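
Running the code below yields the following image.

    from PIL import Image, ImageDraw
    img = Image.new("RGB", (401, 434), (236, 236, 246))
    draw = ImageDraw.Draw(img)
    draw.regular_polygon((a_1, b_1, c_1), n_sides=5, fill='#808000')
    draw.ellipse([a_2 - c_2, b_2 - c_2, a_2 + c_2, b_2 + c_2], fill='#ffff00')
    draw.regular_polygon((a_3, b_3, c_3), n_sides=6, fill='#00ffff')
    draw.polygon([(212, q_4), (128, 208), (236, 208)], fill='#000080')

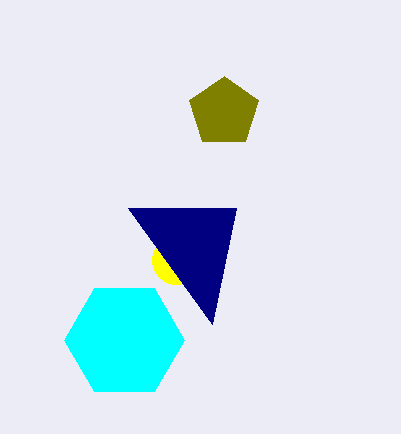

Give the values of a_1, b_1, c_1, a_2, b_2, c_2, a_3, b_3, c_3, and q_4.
a_1 = 224; b_1 = 112; c_1 = 36; a_2 = 176; b_2 = 260; c_2 = 24; a_3 = 124; b_3 = 340; c_3 = 60; q_4 = 324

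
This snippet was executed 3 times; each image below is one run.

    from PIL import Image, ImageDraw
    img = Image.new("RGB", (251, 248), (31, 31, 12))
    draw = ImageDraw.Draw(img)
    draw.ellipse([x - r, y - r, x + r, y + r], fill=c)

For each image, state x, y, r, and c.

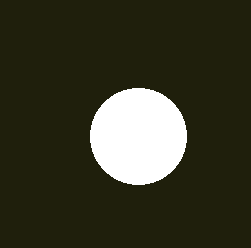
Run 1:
x = 138; y = 136; r = 48; c = 'white'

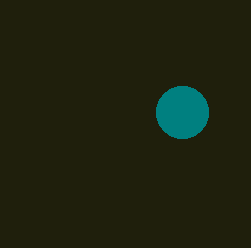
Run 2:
x = 182; y = 112; r = 26; c = 'teal'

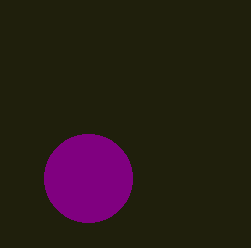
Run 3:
x = 88
y = 178
r = 44
c = 'purple'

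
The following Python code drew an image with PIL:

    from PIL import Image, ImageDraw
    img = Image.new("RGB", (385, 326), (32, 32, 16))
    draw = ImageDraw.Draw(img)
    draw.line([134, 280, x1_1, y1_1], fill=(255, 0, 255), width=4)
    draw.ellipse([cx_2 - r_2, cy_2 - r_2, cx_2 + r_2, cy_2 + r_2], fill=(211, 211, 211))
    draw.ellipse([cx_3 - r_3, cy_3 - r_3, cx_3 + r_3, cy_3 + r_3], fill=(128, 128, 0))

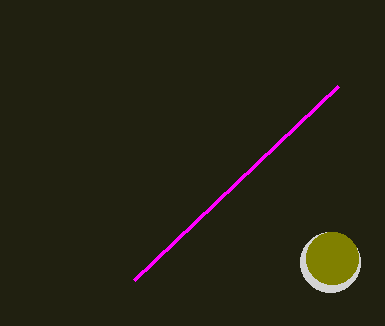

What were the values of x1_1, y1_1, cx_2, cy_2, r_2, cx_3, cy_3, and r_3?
x1_1 = 338
y1_1 = 86
cx_2 = 330
cy_2 = 262
r_2 = 30
cx_3 = 332
cy_3 = 258
r_3 = 26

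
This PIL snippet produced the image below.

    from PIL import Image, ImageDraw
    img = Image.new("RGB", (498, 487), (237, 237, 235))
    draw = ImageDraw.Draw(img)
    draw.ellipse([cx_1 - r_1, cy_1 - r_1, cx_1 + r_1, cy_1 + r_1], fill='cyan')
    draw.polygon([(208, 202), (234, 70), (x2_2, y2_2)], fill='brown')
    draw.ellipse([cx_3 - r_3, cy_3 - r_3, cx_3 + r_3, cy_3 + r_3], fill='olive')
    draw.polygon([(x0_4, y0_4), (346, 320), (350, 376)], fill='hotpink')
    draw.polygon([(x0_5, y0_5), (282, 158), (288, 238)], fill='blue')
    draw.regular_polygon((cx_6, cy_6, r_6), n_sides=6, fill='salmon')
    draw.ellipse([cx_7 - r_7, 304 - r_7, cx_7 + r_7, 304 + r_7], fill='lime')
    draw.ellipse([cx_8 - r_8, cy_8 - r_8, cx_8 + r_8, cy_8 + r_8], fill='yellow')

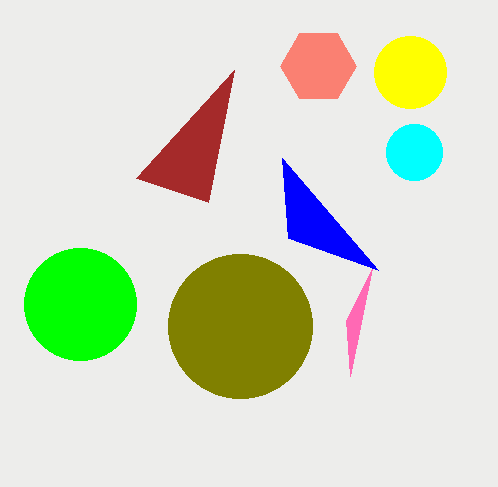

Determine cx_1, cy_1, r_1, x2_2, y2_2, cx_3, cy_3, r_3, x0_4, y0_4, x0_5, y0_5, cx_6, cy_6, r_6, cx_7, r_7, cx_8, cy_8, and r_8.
cx_1 = 414, cy_1 = 152, r_1 = 28, x2_2 = 136, y2_2 = 178, cx_3 = 240, cy_3 = 326, r_3 = 72, x0_4 = 372, y0_4 = 268, x0_5 = 378, y0_5 = 270, cx_6 = 318, cy_6 = 66, r_6 = 38, cx_7 = 80, r_7 = 56, cx_8 = 410, cy_8 = 72, r_8 = 36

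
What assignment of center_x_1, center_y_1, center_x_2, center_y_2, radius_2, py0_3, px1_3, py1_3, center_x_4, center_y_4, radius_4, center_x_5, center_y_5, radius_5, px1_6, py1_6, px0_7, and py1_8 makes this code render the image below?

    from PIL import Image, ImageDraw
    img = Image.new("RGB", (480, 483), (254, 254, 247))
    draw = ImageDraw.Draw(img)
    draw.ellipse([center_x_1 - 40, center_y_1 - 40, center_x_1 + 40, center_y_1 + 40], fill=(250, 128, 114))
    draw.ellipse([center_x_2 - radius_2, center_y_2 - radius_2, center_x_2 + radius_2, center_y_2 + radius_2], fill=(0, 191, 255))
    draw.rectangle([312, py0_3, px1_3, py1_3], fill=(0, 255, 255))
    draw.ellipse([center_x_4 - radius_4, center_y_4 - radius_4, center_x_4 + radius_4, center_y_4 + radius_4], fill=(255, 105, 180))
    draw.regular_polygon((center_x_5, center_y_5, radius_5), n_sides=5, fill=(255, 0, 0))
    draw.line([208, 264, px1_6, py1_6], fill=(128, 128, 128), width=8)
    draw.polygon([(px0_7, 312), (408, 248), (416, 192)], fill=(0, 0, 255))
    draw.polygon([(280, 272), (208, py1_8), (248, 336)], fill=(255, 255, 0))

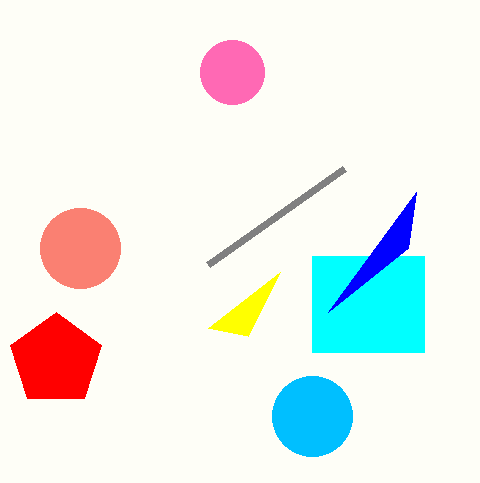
center_x_1 = 80
center_y_1 = 248
center_x_2 = 312
center_y_2 = 416
radius_2 = 40
py0_3 = 256
px1_3 = 424
py1_3 = 352
center_x_4 = 232
center_y_4 = 72
radius_4 = 32
center_x_5 = 56
center_y_5 = 360
radius_5 = 48
px1_6 = 344
py1_6 = 168
px0_7 = 328
py1_8 = 328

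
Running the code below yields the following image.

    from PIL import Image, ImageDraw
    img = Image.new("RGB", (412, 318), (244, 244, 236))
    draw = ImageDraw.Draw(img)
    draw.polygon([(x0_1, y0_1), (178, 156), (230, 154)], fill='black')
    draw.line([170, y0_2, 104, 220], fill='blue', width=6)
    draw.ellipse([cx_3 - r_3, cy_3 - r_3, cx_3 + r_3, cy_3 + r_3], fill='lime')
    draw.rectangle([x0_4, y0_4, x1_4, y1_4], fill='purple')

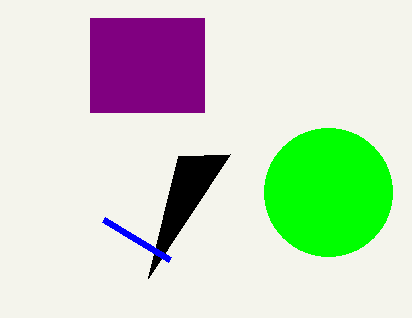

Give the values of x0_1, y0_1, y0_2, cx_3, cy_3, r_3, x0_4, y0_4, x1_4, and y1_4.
x0_1 = 148; y0_1 = 278; y0_2 = 260; cx_3 = 328; cy_3 = 192; r_3 = 64; x0_4 = 90; y0_4 = 18; x1_4 = 204; y1_4 = 112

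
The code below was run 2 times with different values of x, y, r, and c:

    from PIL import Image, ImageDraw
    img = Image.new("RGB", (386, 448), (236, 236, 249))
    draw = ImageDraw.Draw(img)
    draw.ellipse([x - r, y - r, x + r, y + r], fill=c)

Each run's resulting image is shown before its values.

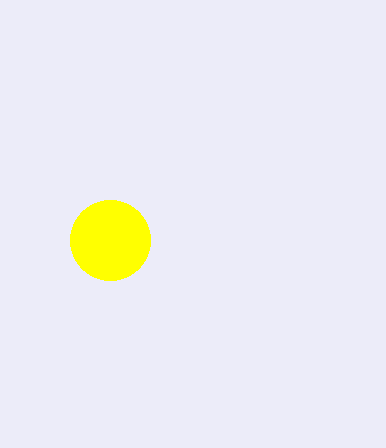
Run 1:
x = 110
y = 240
r = 40
c = 'yellow'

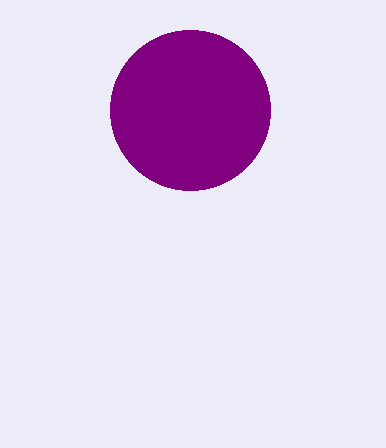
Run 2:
x = 190; y = 110; r = 80; c = 'purple'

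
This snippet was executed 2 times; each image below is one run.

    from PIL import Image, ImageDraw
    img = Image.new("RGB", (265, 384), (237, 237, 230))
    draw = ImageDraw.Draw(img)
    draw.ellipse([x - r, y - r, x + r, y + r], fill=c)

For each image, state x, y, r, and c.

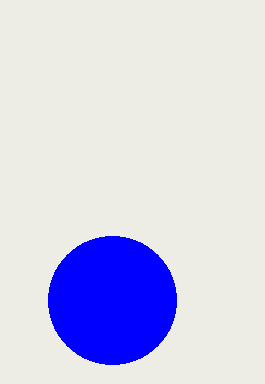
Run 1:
x = 112
y = 300
r = 64
c = 'blue'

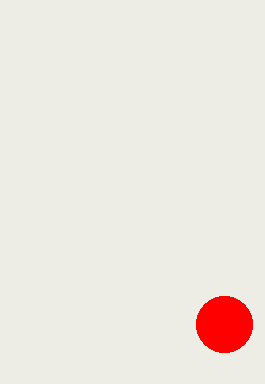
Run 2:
x = 224
y = 324
r = 28
c = 'red'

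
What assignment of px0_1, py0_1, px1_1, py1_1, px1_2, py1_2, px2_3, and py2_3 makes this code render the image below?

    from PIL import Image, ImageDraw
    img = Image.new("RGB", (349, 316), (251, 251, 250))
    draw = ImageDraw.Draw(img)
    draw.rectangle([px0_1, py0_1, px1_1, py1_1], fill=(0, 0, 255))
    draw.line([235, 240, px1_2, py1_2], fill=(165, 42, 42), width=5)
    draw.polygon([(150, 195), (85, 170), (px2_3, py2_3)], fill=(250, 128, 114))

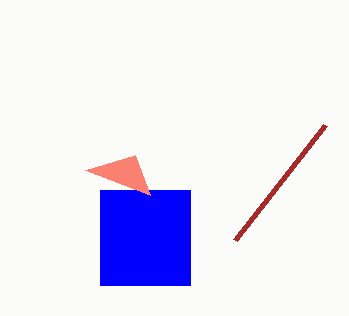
px0_1 = 100, py0_1 = 190, px1_1 = 190, py1_1 = 285, px1_2 = 325, py1_2 = 125, px2_3 = 135, py2_3 = 155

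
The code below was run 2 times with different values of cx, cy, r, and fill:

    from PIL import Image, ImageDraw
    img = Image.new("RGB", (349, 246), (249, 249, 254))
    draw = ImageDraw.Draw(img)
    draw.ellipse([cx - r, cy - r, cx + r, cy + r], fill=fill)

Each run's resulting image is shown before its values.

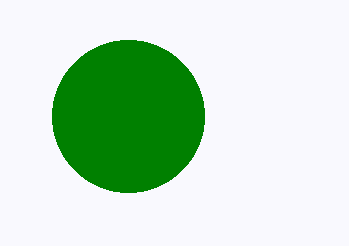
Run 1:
cx = 128, cy = 116, r = 76, fill = 'green'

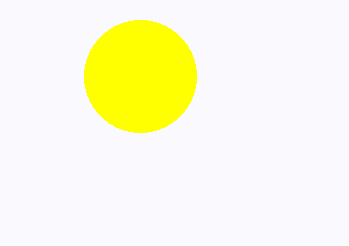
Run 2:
cx = 140, cy = 76, r = 56, fill = 'yellow'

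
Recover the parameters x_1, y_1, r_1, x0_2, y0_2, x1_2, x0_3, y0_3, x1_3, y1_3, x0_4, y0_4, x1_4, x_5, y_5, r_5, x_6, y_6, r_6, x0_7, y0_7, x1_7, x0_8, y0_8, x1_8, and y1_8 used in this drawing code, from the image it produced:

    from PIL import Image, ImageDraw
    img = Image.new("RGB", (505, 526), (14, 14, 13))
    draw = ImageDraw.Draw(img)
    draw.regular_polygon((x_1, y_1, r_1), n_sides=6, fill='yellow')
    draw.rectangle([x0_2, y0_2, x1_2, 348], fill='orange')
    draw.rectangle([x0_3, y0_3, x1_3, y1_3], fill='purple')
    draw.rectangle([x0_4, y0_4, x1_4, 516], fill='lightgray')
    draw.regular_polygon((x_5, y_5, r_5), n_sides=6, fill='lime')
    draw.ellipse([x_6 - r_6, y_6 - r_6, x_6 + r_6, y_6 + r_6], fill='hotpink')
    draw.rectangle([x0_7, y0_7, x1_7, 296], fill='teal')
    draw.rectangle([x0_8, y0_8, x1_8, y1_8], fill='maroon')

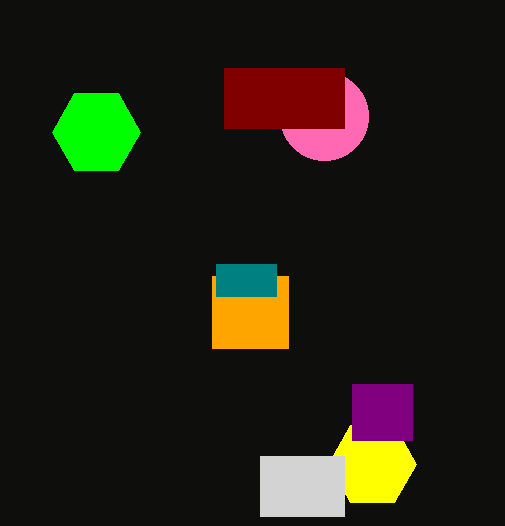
x_1 = 372
y_1 = 464
r_1 = 44
x0_2 = 212
y0_2 = 276
x1_2 = 288
x0_3 = 352
y0_3 = 384
x1_3 = 412
y1_3 = 440
x0_4 = 260
y0_4 = 456
x1_4 = 344
x_5 = 96
y_5 = 132
r_5 = 44
x_6 = 324
y_6 = 116
r_6 = 44
x0_7 = 216
y0_7 = 264
x1_7 = 276
x0_8 = 224
y0_8 = 68
x1_8 = 344
y1_8 = 128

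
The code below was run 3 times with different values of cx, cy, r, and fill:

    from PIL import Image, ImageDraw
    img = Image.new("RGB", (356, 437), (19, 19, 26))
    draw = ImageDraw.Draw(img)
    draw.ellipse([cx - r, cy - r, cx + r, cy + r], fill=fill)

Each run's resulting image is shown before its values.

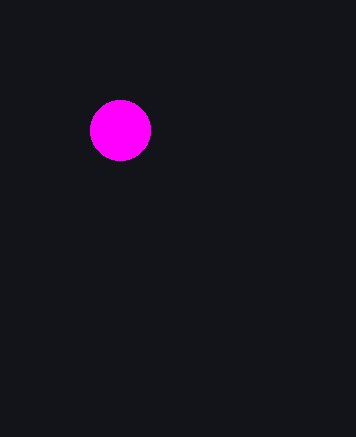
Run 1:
cx = 120; cy = 130; r = 30; fill = 'magenta'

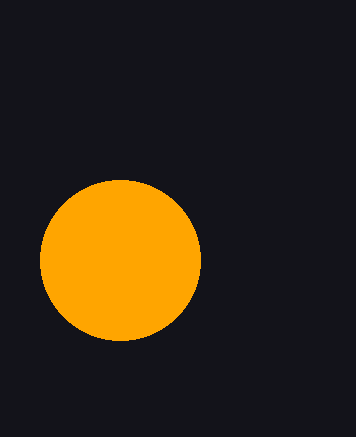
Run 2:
cx = 120; cy = 260; r = 80; fill = 'orange'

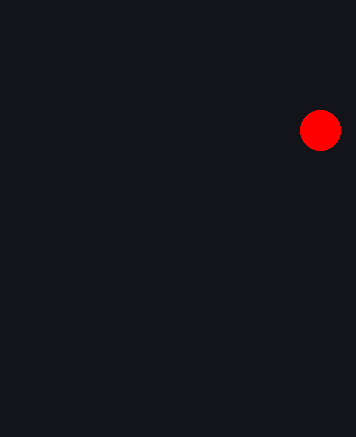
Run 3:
cx = 320, cy = 130, r = 20, fill = 'red'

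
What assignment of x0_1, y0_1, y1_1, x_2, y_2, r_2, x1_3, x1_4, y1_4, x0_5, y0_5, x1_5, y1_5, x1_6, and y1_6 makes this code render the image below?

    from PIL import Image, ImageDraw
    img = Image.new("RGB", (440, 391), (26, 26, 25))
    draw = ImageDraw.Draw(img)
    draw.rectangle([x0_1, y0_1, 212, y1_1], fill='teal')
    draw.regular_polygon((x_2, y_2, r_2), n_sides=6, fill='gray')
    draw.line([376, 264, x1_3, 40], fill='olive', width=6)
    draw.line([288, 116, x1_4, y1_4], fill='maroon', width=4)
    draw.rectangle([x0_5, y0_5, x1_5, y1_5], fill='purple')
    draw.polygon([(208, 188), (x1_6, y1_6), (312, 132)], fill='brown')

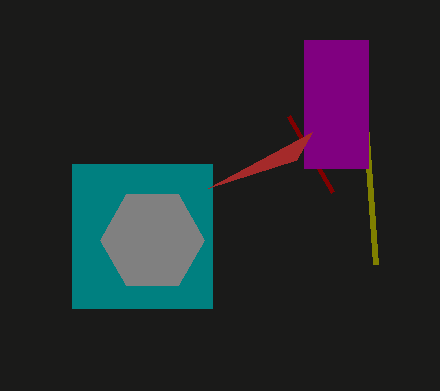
x0_1 = 72; y0_1 = 164; y1_1 = 308; x_2 = 152; y_2 = 240; r_2 = 52; x1_3 = 360; x1_4 = 332; y1_4 = 192; x0_5 = 304; y0_5 = 40; x1_5 = 368; y1_5 = 168; x1_6 = 296; y1_6 = 160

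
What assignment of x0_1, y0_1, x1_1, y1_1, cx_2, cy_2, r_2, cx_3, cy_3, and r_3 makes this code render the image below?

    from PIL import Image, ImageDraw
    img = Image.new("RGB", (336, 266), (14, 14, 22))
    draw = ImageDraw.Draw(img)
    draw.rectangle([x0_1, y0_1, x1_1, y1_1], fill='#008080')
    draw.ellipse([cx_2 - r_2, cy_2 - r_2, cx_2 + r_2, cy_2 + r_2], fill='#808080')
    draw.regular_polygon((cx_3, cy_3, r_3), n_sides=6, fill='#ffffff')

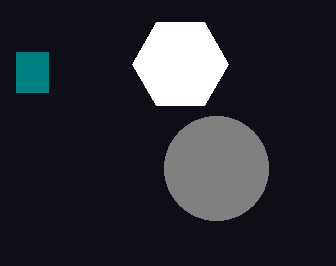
x0_1 = 16, y0_1 = 52, x1_1 = 48, y1_1 = 92, cx_2 = 216, cy_2 = 168, r_2 = 52, cx_3 = 180, cy_3 = 64, r_3 = 48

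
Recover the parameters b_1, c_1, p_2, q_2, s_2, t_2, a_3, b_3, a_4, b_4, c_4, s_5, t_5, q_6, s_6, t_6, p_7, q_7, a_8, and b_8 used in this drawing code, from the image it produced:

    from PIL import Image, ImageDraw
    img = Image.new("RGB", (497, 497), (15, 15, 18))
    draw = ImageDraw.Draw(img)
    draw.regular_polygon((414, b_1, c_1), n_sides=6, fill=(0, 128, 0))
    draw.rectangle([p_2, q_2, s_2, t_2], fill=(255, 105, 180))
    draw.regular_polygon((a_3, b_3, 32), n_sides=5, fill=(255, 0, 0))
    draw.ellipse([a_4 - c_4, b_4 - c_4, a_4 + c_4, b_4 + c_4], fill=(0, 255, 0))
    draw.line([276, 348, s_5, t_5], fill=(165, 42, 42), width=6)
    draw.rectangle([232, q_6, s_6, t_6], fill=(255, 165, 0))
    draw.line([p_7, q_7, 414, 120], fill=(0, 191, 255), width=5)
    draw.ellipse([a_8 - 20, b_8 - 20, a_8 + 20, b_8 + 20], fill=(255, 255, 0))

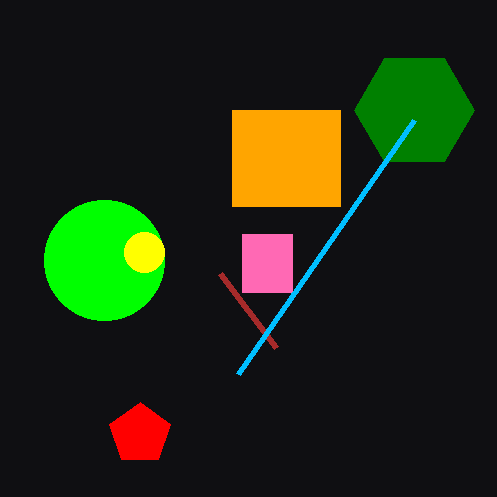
b_1 = 110, c_1 = 60, p_2 = 242, q_2 = 234, s_2 = 292, t_2 = 292, a_3 = 140, b_3 = 434, a_4 = 104, b_4 = 260, c_4 = 60, s_5 = 220, t_5 = 274, q_6 = 110, s_6 = 340, t_6 = 206, p_7 = 238, q_7 = 374, a_8 = 144, b_8 = 252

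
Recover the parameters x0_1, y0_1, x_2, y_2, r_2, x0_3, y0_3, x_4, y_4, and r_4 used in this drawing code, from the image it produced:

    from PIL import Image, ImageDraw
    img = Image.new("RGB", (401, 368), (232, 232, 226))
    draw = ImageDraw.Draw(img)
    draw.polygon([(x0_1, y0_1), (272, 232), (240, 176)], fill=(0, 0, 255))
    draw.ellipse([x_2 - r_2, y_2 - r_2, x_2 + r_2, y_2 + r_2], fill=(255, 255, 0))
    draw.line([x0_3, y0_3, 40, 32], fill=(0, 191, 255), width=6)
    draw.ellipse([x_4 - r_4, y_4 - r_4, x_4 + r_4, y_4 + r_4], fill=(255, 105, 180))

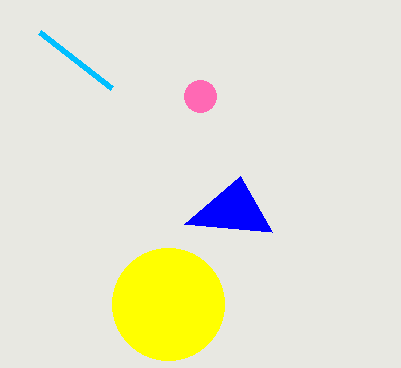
x0_1 = 184
y0_1 = 224
x_2 = 168
y_2 = 304
r_2 = 56
x0_3 = 112
y0_3 = 88
x_4 = 200
y_4 = 96
r_4 = 16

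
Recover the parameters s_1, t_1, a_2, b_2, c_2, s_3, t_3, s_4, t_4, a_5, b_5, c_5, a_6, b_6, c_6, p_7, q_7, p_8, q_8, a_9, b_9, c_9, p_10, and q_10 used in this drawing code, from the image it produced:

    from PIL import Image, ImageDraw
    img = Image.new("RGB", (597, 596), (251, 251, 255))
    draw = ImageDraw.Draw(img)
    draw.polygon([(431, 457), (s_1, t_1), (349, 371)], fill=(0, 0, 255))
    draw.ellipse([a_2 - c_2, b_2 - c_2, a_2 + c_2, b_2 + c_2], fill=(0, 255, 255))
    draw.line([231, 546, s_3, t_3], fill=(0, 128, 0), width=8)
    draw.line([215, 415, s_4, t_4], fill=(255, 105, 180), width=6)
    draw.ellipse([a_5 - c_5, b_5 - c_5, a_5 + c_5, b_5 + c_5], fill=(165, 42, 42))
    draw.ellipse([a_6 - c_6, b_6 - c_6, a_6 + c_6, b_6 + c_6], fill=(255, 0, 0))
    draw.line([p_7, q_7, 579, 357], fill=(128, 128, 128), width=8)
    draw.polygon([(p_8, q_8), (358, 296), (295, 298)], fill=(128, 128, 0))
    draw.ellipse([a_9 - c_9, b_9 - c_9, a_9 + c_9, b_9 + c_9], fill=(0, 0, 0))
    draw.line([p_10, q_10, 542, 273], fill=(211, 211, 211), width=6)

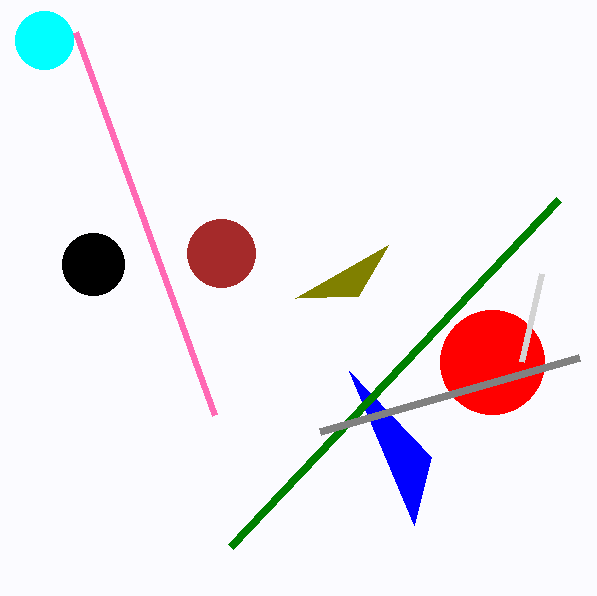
s_1 = 414, t_1 = 525, a_2 = 44, b_2 = 40, c_2 = 29, s_3 = 559, t_3 = 199, s_4 = 76, t_4 = 32, a_5 = 221, b_5 = 253, c_5 = 34, a_6 = 492, b_6 = 362, c_6 = 52, p_7 = 320, q_7 = 431, p_8 = 388, q_8 = 245, a_9 = 93, b_9 = 264, c_9 = 31, p_10 = 522, q_10 = 361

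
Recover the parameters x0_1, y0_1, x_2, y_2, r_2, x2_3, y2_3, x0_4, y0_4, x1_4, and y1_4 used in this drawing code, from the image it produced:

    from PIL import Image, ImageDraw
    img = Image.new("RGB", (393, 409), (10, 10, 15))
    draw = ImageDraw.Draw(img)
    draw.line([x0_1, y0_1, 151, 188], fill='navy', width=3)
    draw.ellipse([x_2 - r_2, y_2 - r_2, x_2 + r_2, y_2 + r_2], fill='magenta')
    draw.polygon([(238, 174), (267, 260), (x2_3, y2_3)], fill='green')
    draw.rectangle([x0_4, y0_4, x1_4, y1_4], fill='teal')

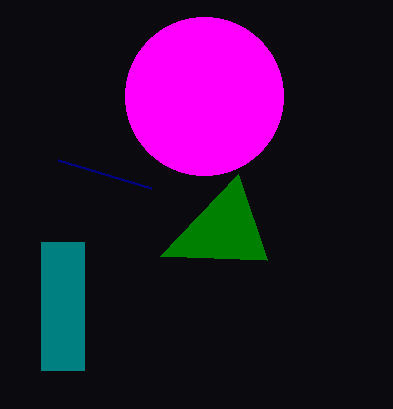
x0_1 = 58; y0_1 = 160; x_2 = 204; y_2 = 96; r_2 = 79; x2_3 = 160; y2_3 = 256; x0_4 = 41; y0_4 = 242; x1_4 = 84; y1_4 = 370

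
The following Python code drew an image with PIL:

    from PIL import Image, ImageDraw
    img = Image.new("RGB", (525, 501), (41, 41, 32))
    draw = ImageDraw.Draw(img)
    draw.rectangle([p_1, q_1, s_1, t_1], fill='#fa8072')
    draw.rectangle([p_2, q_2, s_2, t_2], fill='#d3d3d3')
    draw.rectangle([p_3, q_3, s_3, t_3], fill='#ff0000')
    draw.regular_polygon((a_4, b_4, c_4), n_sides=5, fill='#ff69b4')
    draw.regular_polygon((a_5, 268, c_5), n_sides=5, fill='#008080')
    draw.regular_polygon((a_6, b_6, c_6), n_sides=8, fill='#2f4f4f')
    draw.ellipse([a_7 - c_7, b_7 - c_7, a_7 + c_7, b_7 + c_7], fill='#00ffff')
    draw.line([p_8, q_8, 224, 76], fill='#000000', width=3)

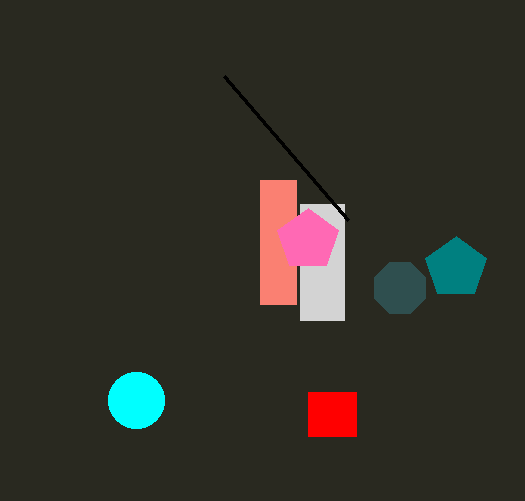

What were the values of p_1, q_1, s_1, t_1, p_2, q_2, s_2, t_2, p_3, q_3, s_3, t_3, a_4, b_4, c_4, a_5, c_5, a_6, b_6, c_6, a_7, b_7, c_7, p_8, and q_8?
p_1 = 260, q_1 = 180, s_1 = 296, t_1 = 304, p_2 = 300, q_2 = 204, s_2 = 344, t_2 = 320, p_3 = 308, q_3 = 392, s_3 = 356, t_3 = 436, a_4 = 308, b_4 = 240, c_4 = 32, a_5 = 456, c_5 = 32, a_6 = 400, b_6 = 288, c_6 = 28, a_7 = 136, b_7 = 400, c_7 = 28, p_8 = 348, q_8 = 220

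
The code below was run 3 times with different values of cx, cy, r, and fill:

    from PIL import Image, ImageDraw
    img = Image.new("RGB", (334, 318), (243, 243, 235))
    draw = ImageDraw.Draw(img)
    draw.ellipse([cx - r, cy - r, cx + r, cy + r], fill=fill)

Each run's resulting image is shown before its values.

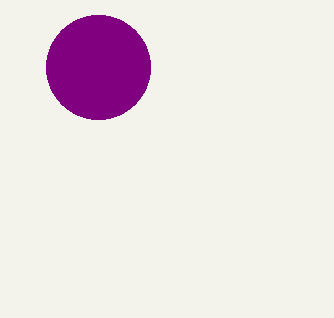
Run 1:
cx = 98; cy = 67; r = 52; fill = 'purple'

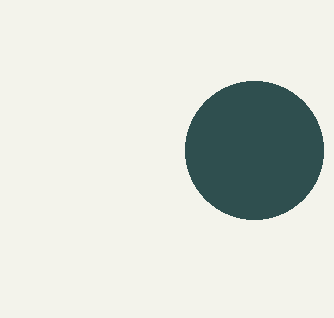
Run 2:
cx = 254; cy = 150; r = 69; fill = 'darkslategray'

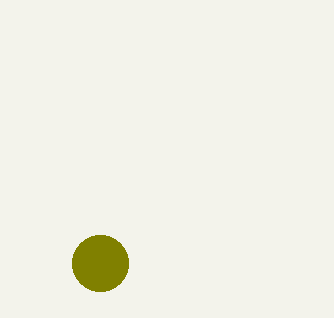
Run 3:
cx = 100
cy = 263
r = 28
fill = 'olive'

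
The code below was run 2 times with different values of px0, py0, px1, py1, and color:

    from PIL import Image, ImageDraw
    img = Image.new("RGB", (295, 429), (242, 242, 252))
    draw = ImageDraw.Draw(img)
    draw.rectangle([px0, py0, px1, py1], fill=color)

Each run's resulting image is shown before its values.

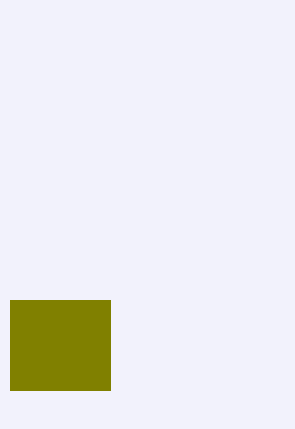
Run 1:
px0 = 10; py0 = 300; px1 = 110; py1 = 390; color = 'olive'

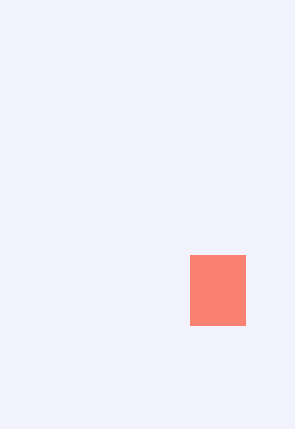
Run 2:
px0 = 190; py0 = 255; px1 = 245; py1 = 325; color = 'salmon'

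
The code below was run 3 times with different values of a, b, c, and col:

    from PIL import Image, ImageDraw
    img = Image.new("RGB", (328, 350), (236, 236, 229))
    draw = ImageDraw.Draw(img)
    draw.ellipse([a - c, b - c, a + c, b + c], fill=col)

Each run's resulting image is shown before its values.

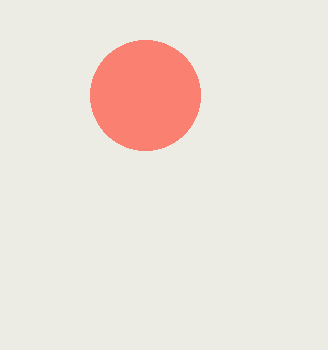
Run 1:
a = 145
b = 95
c = 55
col = 'salmon'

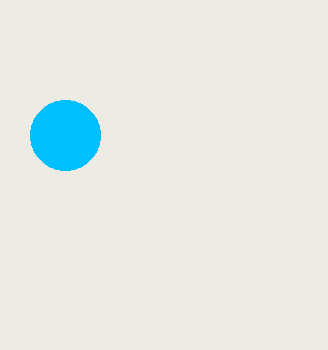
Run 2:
a = 65, b = 135, c = 35, col = 'deepskyblue'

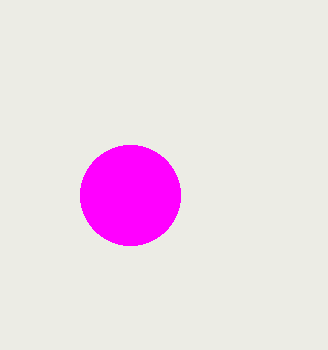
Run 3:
a = 130
b = 195
c = 50
col = 'magenta'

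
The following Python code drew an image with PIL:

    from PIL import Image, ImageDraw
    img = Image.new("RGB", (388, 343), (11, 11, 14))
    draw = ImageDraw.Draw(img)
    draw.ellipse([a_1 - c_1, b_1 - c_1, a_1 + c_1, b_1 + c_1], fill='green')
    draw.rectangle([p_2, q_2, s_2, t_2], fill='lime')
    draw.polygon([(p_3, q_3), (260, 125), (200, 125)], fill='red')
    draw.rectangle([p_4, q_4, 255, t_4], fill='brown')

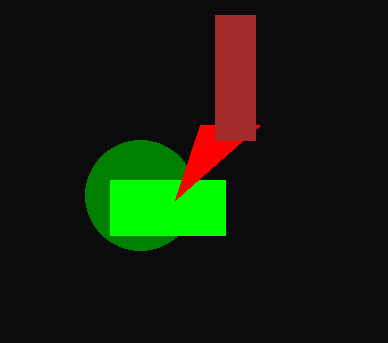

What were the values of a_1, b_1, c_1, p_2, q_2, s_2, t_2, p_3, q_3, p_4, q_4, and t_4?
a_1 = 140
b_1 = 195
c_1 = 55
p_2 = 110
q_2 = 180
s_2 = 225
t_2 = 235
p_3 = 175
q_3 = 200
p_4 = 215
q_4 = 15
t_4 = 140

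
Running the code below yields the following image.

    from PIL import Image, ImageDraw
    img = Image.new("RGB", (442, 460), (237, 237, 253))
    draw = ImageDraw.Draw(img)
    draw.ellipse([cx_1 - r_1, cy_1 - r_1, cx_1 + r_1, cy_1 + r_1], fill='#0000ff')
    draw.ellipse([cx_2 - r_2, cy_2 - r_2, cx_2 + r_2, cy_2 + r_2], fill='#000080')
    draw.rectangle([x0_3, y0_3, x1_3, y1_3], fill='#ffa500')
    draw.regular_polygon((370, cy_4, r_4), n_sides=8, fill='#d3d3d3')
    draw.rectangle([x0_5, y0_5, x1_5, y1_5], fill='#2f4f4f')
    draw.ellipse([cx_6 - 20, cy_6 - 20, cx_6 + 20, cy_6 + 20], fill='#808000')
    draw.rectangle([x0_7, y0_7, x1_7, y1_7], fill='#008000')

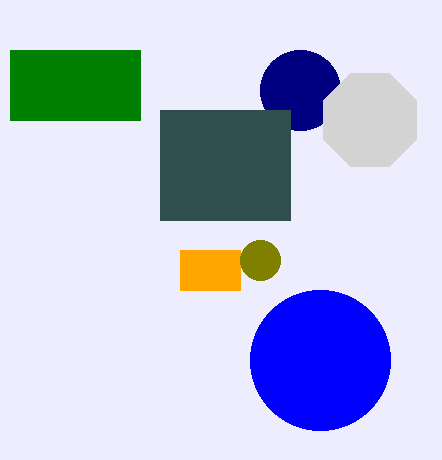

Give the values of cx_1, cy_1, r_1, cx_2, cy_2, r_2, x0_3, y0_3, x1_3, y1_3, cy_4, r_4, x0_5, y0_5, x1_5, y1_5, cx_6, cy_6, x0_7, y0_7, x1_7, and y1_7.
cx_1 = 320; cy_1 = 360; r_1 = 70; cx_2 = 300; cy_2 = 90; r_2 = 40; x0_3 = 180; y0_3 = 250; x1_3 = 240; y1_3 = 290; cy_4 = 120; r_4 = 50; x0_5 = 160; y0_5 = 110; x1_5 = 290; y1_5 = 220; cx_6 = 260; cy_6 = 260; x0_7 = 10; y0_7 = 50; x1_7 = 140; y1_7 = 120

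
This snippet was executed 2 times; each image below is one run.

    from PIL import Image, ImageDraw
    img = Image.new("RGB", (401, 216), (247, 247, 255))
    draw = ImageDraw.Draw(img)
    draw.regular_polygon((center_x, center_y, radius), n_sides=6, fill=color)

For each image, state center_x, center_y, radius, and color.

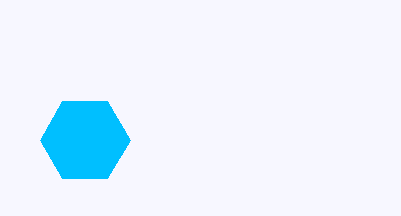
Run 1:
center_x = 85; center_y = 140; radius = 45; color = 'deepskyblue'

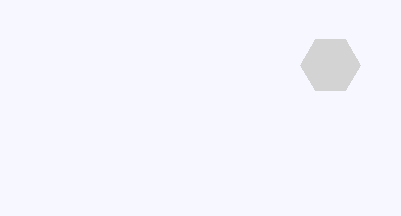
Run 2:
center_x = 330; center_y = 65; radius = 30; color = 'lightgray'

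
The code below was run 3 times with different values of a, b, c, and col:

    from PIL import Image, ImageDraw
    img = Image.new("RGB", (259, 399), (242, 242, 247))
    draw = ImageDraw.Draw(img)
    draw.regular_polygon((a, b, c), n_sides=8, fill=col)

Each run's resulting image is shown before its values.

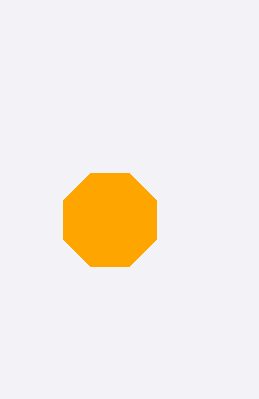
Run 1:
a = 110
b = 220
c = 50
col = 'orange'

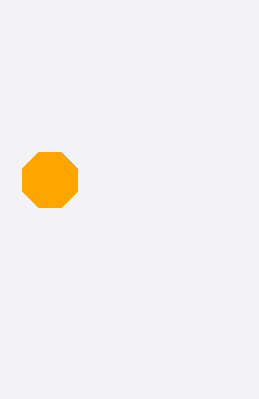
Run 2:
a = 50
b = 180
c = 30
col = 'orange'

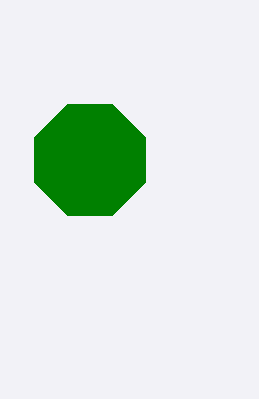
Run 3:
a = 90
b = 160
c = 60
col = 'green'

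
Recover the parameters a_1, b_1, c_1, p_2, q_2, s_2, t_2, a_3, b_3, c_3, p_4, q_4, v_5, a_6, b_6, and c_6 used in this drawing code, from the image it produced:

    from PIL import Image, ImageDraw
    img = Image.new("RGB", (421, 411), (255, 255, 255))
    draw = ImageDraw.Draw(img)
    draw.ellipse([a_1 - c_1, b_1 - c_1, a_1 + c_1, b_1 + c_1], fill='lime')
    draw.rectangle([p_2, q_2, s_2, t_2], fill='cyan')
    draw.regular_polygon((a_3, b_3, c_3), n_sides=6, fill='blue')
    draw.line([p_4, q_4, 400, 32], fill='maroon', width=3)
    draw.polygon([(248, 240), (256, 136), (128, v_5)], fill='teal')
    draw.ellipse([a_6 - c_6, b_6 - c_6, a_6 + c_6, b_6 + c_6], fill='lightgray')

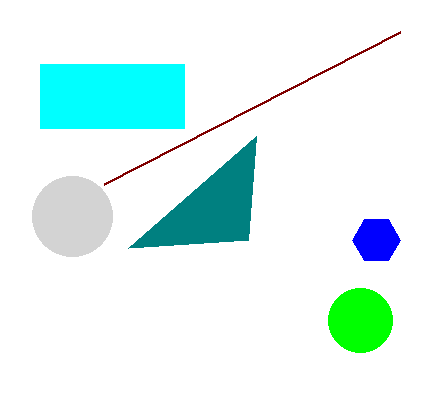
a_1 = 360, b_1 = 320, c_1 = 32, p_2 = 40, q_2 = 64, s_2 = 184, t_2 = 128, a_3 = 376, b_3 = 240, c_3 = 24, p_4 = 104, q_4 = 184, v_5 = 248, a_6 = 72, b_6 = 216, c_6 = 40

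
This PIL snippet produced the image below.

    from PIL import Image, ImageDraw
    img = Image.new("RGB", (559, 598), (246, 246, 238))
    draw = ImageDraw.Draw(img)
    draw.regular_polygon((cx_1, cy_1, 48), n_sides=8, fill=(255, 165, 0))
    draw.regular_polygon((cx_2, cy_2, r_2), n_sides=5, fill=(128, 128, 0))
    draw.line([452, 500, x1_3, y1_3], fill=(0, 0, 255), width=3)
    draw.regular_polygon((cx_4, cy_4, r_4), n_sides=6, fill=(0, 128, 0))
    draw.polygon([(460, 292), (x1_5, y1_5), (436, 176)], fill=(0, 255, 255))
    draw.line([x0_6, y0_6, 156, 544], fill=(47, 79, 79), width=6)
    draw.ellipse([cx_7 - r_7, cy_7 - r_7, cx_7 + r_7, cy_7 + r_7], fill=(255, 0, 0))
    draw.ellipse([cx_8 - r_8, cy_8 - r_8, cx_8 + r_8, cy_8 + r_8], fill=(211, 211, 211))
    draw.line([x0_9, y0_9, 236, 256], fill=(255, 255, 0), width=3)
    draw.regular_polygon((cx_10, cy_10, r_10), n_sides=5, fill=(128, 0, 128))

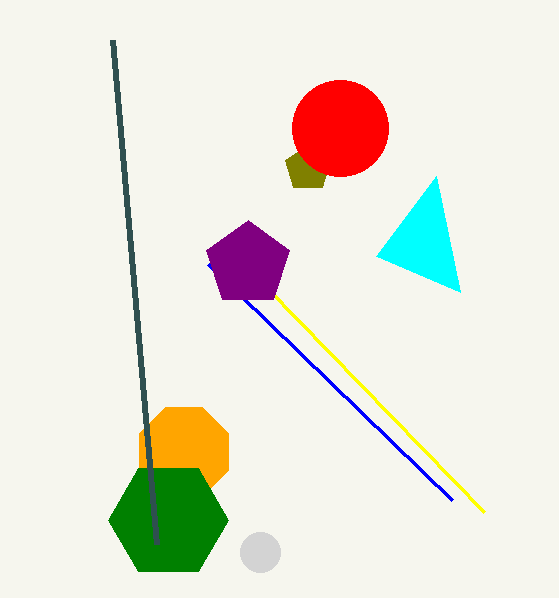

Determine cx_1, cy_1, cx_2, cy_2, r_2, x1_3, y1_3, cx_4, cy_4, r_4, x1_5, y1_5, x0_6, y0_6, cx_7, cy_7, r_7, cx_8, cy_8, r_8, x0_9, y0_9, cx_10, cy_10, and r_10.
cx_1 = 184; cy_1 = 452; cx_2 = 308; cy_2 = 168; r_2 = 24; x1_3 = 208; y1_3 = 264; cx_4 = 168; cy_4 = 520; r_4 = 60; x1_5 = 376; y1_5 = 256; x0_6 = 112; y0_6 = 40; cx_7 = 340; cy_7 = 128; r_7 = 48; cx_8 = 260; cy_8 = 552; r_8 = 20; x0_9 = 484; y0_9 = 512; cx_10 = 248; cy_10 = 264; r_10 = 44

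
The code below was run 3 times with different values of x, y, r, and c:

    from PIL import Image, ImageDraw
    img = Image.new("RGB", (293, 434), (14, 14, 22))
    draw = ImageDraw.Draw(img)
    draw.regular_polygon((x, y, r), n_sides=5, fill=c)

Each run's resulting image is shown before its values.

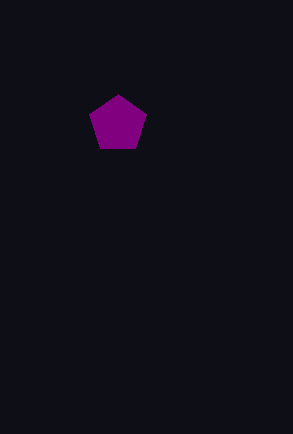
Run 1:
x = 118; y = 124; r = 30; c = 'purple'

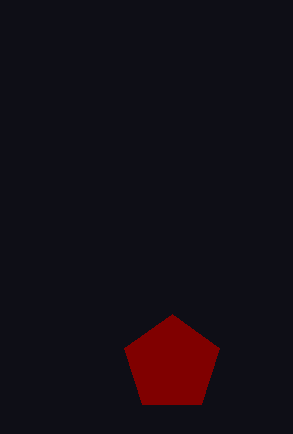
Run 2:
x = 172; y = 364; r = 50; c = 'maroon'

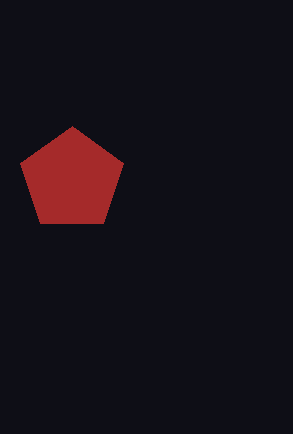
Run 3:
x = 72; y = 180; r = 54; c = 'brown'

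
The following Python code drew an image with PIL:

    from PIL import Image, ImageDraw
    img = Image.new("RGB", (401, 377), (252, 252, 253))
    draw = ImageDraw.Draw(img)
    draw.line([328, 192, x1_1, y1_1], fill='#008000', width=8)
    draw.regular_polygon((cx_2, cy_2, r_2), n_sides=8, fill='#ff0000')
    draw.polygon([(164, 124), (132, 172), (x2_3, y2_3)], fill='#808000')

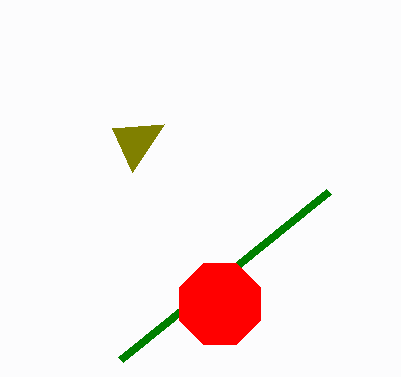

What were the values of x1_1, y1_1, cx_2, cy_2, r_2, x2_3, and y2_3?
x1_1 = 120; y1_1 = 360; cx_2 = 220; cy_2 = 304; r_2 = 44; x2_3 = 112; y2_3 = 128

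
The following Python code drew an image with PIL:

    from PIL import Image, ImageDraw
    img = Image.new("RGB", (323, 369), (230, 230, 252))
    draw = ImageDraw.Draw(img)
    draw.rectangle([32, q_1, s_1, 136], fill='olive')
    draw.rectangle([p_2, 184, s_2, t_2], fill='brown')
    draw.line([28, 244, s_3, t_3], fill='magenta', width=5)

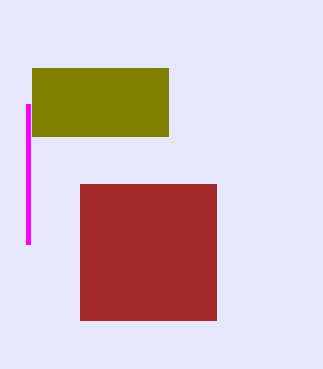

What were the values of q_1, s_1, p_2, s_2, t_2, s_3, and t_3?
q_1 = 68, s_1 = 168, p_2 = 80, s_2 = 216, t_2 = 320, s_3 = 28, t_3 = 104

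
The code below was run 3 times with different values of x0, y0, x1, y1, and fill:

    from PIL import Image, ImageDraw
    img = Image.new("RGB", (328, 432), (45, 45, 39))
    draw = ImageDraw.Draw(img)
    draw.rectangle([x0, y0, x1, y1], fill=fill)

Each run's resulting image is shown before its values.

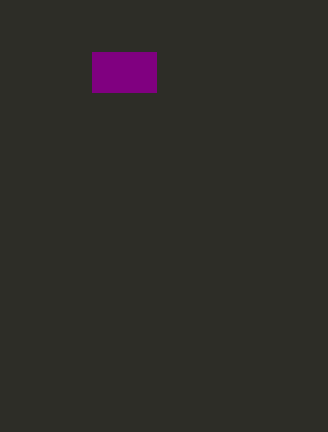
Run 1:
x0 = 92, y0 = 52, x1 = 156, y1 = 92, fill = 'purple'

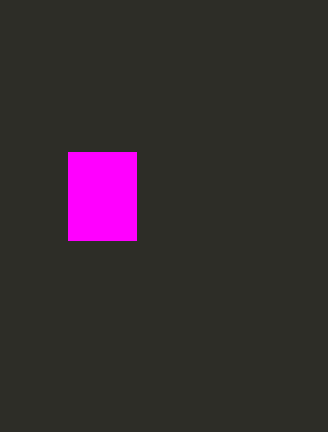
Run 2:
x0 = 68; y0 = 152; x1 = 136; y1 = 240; fill = 'magenta'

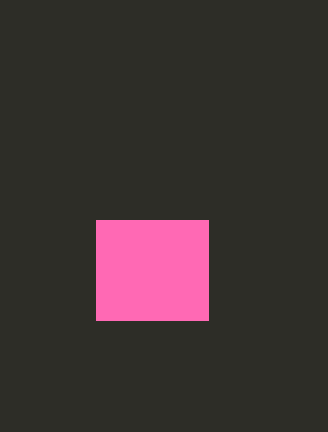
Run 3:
x0 = 96; y0 = 220; x1 = 208; y1 = 320; fill = 'hotpink'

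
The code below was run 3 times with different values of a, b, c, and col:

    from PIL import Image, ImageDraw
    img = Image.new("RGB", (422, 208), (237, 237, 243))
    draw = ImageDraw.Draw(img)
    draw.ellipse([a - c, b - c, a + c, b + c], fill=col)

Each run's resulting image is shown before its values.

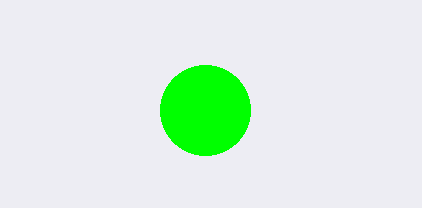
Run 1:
a = 205
b = 110
c = 45
col = 'lime'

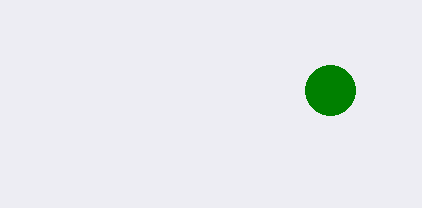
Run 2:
a = 330, b = 90, c = 25, col = 'green'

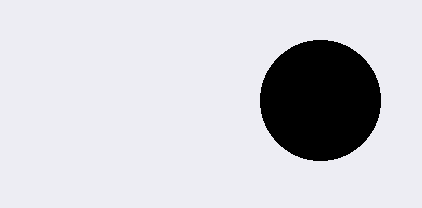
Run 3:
a = 320
b = 100
c = 60
col = 'black'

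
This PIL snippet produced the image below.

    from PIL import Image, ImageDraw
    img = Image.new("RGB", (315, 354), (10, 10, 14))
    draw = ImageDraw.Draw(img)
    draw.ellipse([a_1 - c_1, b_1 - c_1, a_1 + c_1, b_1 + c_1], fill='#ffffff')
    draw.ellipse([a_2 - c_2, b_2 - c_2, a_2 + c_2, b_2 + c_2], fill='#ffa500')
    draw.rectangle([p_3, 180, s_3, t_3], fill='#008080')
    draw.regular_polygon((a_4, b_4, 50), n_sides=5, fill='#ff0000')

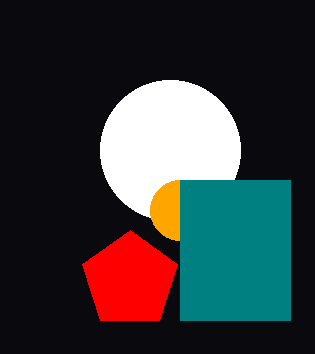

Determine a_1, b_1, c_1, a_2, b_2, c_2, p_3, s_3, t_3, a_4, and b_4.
a_1 = 170
b_1 = 150
c_1 = 70
a_2 = 180
b_2 = 210
c_2 = 30
p_3 = 180
s_3 = 290
t_3 = 320
a_4 = 130
b_4 = 280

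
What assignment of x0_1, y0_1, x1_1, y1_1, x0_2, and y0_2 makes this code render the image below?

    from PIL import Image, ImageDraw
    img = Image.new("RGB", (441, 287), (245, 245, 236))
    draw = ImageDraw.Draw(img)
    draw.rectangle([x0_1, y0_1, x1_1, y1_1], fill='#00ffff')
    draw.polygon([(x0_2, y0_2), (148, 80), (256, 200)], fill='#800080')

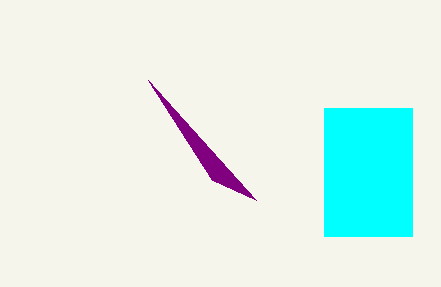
x0_1 = 324, y0_1 = 108, x1_1 = 412, y1_1 = 236, x0_2 = 212, y0_2 = 180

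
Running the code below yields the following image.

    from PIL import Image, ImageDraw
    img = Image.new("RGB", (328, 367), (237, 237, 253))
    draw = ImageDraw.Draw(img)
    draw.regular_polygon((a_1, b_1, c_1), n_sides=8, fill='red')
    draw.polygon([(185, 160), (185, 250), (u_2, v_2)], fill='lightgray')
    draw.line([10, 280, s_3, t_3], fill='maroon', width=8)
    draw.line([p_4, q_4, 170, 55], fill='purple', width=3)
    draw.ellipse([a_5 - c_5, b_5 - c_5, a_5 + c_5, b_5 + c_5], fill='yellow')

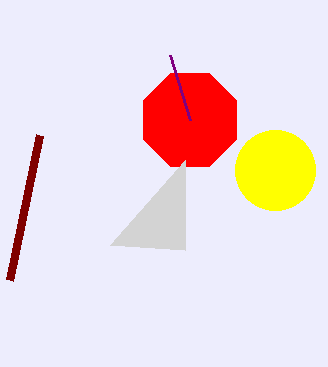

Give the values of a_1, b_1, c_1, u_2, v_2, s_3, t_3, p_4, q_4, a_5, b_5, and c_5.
a_1 = 190, b_1 = 120, c_1 = 50, u_2 = 110, v_2 = 245, s_3 = 40, t_3 = 135, p_4 = 190, q_4 = 120, a_5 = 275, b_5 = 170, c_5 = 40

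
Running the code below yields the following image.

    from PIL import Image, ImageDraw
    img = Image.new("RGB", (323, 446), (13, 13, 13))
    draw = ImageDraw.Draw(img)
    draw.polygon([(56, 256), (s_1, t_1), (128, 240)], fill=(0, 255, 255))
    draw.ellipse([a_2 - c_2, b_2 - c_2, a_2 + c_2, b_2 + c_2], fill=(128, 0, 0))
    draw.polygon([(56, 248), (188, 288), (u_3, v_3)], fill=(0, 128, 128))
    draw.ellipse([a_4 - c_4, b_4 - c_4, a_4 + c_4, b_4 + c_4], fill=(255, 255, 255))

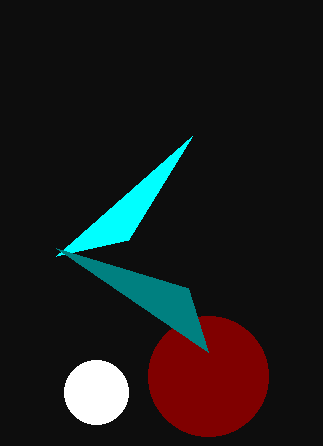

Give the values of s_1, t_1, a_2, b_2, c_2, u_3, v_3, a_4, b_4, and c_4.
s_1 = 192; t_1 = 136; a_2 = 208; b_2 = 376; c_2 = 60; u_3 = 208; v_3 = 352; a_4 = 96; b_4 = 392; c_4 = 32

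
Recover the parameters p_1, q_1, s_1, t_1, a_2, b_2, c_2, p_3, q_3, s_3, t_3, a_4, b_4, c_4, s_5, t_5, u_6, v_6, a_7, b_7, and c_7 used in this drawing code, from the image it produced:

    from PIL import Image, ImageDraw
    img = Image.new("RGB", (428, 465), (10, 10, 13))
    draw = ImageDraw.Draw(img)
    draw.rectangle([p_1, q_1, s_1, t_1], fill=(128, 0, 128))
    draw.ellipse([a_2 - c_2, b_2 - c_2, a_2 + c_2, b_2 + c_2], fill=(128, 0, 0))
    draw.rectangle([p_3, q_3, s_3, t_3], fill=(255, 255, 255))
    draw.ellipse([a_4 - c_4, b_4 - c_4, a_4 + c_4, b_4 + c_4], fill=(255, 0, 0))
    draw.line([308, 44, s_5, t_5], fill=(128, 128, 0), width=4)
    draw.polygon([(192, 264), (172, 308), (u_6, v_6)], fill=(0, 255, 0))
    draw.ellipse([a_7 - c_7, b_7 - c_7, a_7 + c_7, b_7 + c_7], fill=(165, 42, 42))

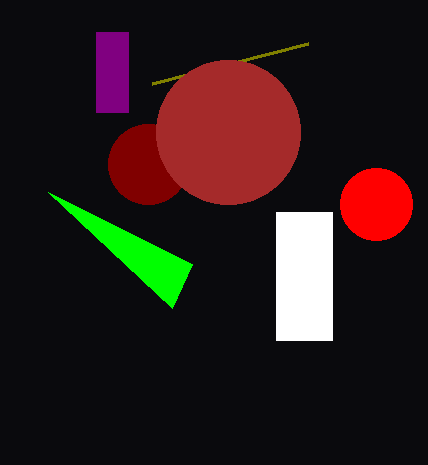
p_1 = 96; q_1 = 32; s_1 = 128; t_1 = 112; a_2 = 148; b_2 = 164; c_2 = 40; p_3 = 276; q_3 = 212; s_3 = 332; t_3 = 340; a_4 = 376; b_4 = 204; c_4 = 36; s_5 = 152; t_5 = 84; u_6 = 48; v_6 = 192; a_7 = 228; b_7 = 132; c_7 = 72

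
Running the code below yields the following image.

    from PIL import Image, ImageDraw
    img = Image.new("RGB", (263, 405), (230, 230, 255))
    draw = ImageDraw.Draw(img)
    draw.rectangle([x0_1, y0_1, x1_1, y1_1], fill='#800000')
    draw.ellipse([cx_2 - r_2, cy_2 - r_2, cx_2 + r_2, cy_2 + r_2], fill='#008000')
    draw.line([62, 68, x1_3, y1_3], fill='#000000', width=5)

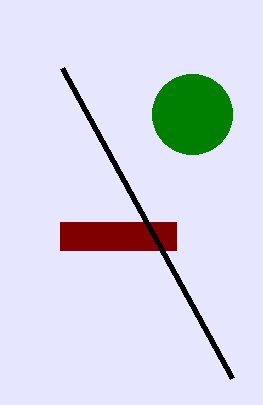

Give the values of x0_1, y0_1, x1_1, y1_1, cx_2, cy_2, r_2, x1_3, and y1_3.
x0_1 = 60, y0_1 = 222, x1_1 = 176, y1_1 = 250, cx_2 = 192, cy_2 = 114, r_2 = 40, x1_3 = 232, y1_3 = 378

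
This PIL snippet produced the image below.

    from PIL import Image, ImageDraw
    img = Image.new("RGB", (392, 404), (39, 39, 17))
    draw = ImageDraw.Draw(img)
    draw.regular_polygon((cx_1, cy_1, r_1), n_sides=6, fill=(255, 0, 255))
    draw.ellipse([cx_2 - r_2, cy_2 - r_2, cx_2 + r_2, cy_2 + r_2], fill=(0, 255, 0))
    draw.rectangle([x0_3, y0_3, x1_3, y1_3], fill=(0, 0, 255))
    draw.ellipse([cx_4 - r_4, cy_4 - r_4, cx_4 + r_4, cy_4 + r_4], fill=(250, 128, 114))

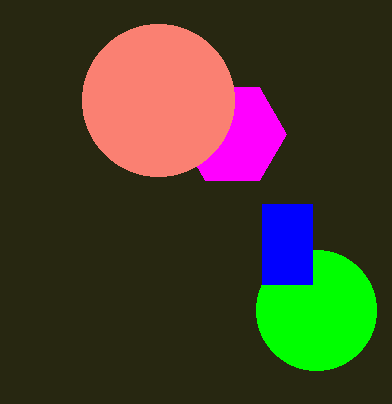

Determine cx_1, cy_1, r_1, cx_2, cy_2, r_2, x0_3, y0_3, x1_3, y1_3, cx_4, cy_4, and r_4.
cx_1 = 232
cy_1 = 134
r_1 = 54
cx_2 = 316
cy_2 = 310
r_2 = 60
x0_3 = 262
y0_3 = 204
x1_3 = 312
y1_3 = 284
cx_4 = 158
cy_4 = 100
r_4 = 76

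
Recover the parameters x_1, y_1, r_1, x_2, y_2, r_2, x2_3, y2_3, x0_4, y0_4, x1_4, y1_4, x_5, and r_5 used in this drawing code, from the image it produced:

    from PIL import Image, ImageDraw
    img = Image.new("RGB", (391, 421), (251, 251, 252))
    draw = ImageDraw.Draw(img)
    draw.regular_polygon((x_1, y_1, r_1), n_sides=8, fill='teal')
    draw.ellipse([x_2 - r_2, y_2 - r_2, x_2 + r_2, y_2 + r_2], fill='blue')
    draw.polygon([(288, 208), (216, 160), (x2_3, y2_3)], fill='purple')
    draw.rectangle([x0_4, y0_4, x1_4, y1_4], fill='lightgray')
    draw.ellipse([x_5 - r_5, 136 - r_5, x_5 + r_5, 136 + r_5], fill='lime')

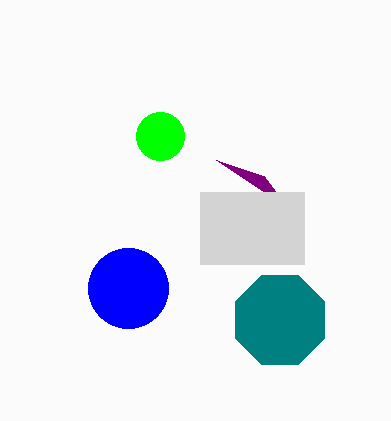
x_1 = 280; y_1 = 320; r_1 = 48; x_2 = 128; y_2 = 288; r_2 = 40; x2_3 = 264; y2_3 = 176; x0_4 = 200; y0_4 = 192; x1_4 = 304; y1_4 = 264; x_5 = 160; r_5 = 24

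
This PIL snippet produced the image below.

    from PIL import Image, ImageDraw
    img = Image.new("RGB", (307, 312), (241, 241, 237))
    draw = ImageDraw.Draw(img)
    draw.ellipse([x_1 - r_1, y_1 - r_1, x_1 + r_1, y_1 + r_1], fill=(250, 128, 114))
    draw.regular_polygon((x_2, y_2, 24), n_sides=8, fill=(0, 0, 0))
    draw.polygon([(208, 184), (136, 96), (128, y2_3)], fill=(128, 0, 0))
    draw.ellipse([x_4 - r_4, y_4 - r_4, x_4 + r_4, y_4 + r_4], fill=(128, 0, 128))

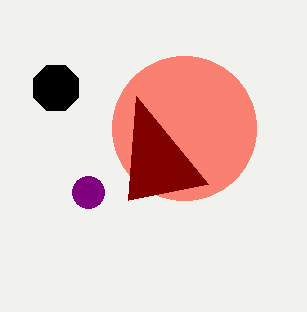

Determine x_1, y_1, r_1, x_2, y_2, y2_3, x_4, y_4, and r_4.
x_1 = 184; y_1 = 128; r_1 = 72; x_2 = 56; y_2 = 88; y2_3 = 200; x_4 = 88; y_4 = 192; r_4 = 16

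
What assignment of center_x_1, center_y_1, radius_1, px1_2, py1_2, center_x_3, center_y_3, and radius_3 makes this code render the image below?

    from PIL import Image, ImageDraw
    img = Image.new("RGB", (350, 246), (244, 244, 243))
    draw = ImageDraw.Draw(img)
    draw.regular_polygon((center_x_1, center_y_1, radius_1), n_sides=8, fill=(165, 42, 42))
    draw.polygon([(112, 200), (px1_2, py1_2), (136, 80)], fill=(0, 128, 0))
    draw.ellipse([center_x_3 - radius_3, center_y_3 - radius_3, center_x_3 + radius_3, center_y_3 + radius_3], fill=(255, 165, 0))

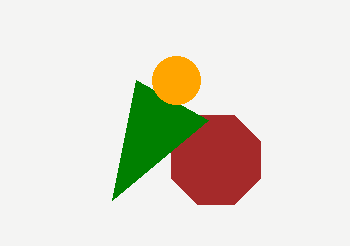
center_x_1 = 216; center_y_1 = 160; radius_1 = 48; px1_2 = 208; py1_2 = 120; center_x_3 = 176; center_y_3 = 80; radius_3 = 24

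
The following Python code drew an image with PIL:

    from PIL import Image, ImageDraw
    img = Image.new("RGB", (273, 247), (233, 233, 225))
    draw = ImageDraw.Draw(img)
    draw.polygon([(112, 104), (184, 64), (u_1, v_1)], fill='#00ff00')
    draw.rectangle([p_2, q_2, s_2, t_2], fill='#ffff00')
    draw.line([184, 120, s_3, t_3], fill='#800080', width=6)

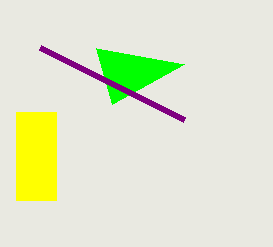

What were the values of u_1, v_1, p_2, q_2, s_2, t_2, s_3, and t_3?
u_1 = 96
v_1 = 48
p_2 = 16
q_2 = 112
s_2 = 56
t_2 = 200
s_3 = 40
t_3 = 48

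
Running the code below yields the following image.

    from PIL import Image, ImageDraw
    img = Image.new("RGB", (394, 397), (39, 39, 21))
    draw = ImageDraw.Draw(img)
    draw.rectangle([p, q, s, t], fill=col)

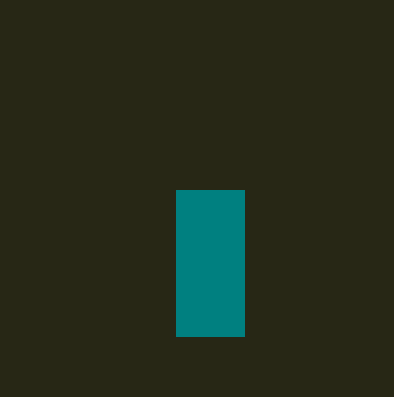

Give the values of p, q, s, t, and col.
p = 176, q = 190, s = 244, t = 336, col = 'teal'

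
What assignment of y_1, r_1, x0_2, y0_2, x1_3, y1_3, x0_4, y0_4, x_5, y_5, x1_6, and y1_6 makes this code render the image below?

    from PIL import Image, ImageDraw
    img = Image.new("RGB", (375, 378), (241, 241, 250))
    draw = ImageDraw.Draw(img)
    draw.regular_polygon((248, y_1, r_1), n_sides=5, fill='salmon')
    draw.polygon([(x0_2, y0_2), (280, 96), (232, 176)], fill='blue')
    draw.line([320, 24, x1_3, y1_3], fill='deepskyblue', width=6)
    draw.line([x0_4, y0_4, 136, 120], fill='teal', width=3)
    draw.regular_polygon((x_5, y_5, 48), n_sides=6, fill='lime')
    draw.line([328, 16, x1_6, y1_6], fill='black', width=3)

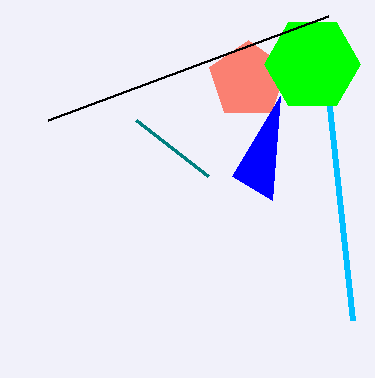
y_1 = 80
r_1 = 40
x0_2 = 272
y0_2 = 200
x1_3 = 352
y1_3 = 320
x0_4 = 208
y0_4 = 176
x_5 = 312
y_5 = 64
x1_6 = 48
y1_6 = 120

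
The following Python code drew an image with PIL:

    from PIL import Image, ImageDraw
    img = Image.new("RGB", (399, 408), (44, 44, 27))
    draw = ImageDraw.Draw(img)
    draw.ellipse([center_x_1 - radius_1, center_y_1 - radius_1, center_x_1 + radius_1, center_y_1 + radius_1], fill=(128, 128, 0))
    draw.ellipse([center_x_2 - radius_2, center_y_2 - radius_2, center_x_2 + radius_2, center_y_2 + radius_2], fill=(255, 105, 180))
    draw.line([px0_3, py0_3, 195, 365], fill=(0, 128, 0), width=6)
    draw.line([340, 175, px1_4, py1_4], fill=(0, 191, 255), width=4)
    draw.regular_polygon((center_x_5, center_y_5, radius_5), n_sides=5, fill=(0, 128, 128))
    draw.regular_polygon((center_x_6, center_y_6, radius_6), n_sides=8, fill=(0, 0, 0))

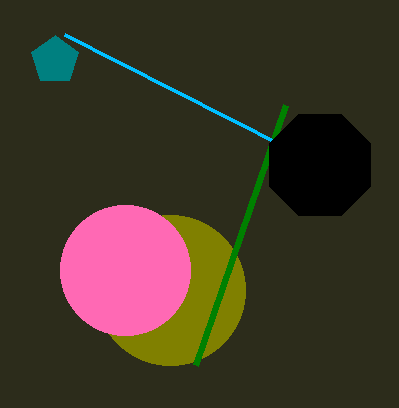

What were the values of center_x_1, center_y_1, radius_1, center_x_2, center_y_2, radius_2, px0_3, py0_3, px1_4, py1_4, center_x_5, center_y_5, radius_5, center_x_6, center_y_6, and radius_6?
center_x_1 = 170
center_y_1 = 290
radius_1 = 75
center_x_2 = 125
center_y_2 = 270
radius_2 = 65
px0_3 = 285
py0_3 = 105
px1_4 = 65
py1_4 = 35
center_x_5 = 55
center_y_5 = 60
radius_5 = 25
center_x_6 = 320
center_y_6 = 165
radius_6 = 55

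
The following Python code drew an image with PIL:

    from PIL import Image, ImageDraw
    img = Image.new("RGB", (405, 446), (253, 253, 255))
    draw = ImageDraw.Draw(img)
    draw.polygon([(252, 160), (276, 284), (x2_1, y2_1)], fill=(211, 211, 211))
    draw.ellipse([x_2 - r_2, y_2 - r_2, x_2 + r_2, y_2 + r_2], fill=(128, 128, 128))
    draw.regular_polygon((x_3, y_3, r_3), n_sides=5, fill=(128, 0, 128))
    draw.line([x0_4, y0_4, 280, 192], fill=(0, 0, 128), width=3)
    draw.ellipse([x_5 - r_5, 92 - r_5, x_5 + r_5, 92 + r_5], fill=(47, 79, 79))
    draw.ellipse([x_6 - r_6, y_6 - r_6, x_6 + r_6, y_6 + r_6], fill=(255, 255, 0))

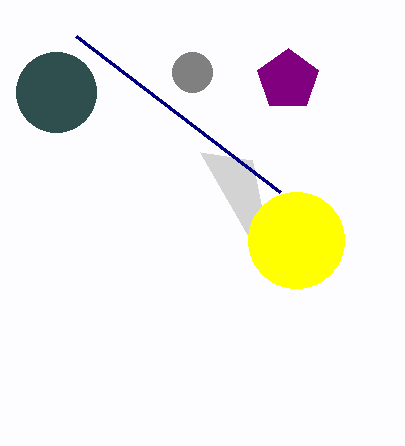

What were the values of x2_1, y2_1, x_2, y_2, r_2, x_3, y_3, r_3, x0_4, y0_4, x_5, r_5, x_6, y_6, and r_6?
x2_1 = 200, y2_1 = 152, x_2 = 192, y_2 = 72, r_2 = 20, x_3 = 288, y_3 = 80, r_3 = 32, x0_4 = 76, y0_4 = 36, x_5 = 56, r_5 = 40, x_6 = 296, y_6 = 240, r_6 = 48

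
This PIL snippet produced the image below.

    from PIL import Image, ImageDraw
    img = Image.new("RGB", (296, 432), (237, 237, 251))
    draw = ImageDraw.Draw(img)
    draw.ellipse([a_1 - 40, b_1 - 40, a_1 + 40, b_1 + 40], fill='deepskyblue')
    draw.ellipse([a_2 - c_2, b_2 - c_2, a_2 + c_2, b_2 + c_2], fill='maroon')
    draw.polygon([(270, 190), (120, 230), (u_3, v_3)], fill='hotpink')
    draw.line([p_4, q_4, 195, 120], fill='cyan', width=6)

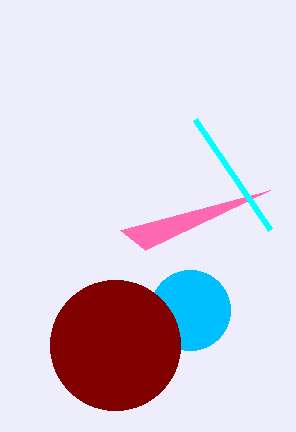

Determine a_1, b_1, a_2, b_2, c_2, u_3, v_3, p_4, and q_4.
a_1 = 190
b_1 = 310
a_2 = 115
b_2 = 345
c_2 = 65
u_3 = 145
v_3 = 250
p_4 = 270
q_4 = 230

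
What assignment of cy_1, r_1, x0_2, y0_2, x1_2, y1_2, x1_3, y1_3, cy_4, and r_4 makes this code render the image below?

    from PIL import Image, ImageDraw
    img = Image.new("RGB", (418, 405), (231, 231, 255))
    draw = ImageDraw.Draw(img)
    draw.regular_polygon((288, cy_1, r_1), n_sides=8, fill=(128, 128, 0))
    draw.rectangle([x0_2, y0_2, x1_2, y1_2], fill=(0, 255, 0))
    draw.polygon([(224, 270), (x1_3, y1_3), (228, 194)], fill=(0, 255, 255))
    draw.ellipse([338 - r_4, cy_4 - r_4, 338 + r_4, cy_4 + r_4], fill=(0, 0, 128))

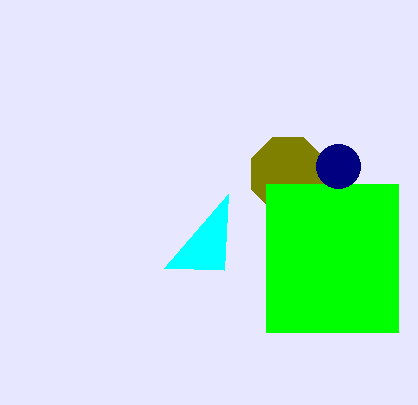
cy_1 = 174
r_1 = 40
x0_2 = 266
y0_2 = 184
x1_2 = 398
y1_2 = 332
x1_3 = 164
y1_3 = 268
cy_4 = 166
r_4 = 22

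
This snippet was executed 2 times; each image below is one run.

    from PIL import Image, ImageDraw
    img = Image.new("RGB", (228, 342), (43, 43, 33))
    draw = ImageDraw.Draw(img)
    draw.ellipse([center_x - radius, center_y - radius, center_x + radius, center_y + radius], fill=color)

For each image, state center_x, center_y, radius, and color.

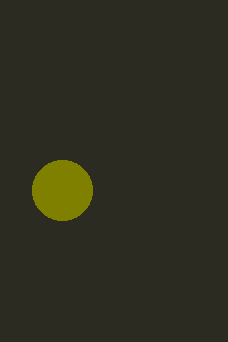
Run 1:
center_x = 62
center_y = 190
radius = 30
color = 'olive'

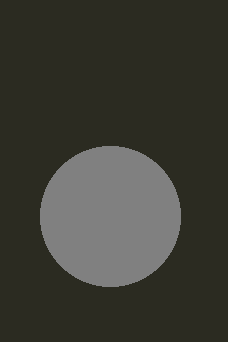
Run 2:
center_x = 110
center_y = 216
radius = 70
color = 'gray'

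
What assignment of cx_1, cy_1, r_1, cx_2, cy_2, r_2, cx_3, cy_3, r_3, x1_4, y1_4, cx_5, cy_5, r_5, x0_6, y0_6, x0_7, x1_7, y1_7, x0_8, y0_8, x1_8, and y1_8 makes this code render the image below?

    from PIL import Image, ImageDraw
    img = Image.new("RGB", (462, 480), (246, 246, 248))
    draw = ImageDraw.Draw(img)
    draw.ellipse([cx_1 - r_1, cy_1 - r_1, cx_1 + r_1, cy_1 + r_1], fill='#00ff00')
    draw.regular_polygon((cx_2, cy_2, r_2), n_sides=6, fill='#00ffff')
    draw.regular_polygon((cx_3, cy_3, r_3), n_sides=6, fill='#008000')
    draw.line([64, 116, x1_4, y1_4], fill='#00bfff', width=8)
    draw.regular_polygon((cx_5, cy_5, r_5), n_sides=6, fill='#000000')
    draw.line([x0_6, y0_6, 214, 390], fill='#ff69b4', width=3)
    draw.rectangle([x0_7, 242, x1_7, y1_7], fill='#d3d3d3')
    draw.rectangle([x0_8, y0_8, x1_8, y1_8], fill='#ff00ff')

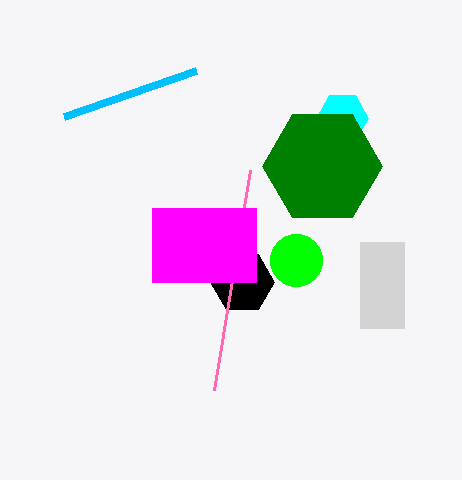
cx_1 = 296, cy_1 = 260, r_1 = 26, cx_2 = 342, cy_2 = 118, r_2 = 26, cx_3 = 322, cy_3 = 166, r_3 = 60, x1_4 = 196, y1_4 = 70, cx_5 = 242, cy_5 = 282, r_5 = 32, x0_6 = 250, y0_6 = 170, x0_7 = 360, x1_7 = 404, y1_7 = 328, x0_8 = 152, y0_8 = 208, x1_8 = 256, y1_8 = 282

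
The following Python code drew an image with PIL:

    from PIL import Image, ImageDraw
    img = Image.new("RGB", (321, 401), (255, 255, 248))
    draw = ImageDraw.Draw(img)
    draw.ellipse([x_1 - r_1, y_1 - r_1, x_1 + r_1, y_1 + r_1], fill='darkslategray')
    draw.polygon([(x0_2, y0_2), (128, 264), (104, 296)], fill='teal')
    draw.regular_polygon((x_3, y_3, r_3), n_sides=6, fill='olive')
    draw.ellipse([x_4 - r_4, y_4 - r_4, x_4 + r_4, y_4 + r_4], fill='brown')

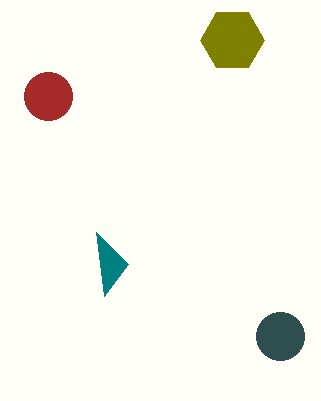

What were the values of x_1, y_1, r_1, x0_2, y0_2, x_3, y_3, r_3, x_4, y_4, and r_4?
x_1 = 280; y_1 = 336; r_1 = 24; x0_2 = 96; y0_2 = 232; x_3 = 232; y_3 = 40; r_3 = 32; x_4 = 48; y_4 = 96; r_4 = 24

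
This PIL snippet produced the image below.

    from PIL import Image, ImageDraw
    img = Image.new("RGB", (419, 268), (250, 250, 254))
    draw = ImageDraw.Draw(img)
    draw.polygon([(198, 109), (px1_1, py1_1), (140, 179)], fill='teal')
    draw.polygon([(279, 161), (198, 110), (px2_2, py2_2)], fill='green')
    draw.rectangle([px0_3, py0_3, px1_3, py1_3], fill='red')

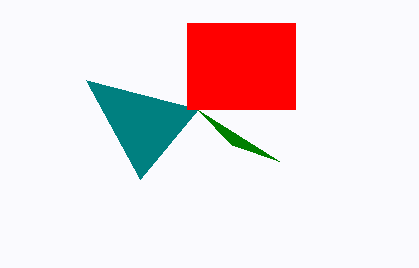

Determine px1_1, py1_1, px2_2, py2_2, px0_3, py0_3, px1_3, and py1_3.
px1_1 = 86
py1_1 = 80
px2_2 = 232
py2_2 = 145
px0_3 = 187
py0_3 = 23
px1_3 = 295
py1_3 = 109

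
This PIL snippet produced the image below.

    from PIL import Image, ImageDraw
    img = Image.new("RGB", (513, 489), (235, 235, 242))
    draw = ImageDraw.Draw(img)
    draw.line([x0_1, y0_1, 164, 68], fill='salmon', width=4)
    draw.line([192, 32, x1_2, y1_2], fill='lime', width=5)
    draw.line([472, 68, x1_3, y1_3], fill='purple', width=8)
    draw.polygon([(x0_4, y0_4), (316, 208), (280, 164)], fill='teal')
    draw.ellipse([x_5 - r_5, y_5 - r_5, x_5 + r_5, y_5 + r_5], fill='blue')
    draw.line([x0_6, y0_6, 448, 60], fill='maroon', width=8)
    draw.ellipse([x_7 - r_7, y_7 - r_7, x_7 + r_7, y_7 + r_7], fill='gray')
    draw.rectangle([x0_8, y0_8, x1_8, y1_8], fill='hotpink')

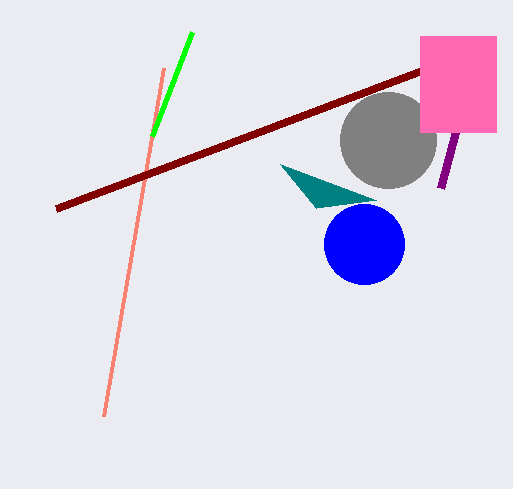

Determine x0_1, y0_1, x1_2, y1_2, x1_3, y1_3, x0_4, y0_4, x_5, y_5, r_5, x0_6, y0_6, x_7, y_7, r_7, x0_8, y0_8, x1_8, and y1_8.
x0_1 = 104; y0_1 = 416; x1_2 = 152; y1_2 = 136; x1_3 = 440; y1_3 = 188; x0_4 = 376; y0_4 = 200; x_5 = 364; y_5 = 244; r_5 = 40; x0_6 = 56; y0_6 = 208; x_7 = 388; y_7 = 140; r_7 = 48; x0_8 = 420; y0_8 = 36; x1_8 = 496; y1_8 = 132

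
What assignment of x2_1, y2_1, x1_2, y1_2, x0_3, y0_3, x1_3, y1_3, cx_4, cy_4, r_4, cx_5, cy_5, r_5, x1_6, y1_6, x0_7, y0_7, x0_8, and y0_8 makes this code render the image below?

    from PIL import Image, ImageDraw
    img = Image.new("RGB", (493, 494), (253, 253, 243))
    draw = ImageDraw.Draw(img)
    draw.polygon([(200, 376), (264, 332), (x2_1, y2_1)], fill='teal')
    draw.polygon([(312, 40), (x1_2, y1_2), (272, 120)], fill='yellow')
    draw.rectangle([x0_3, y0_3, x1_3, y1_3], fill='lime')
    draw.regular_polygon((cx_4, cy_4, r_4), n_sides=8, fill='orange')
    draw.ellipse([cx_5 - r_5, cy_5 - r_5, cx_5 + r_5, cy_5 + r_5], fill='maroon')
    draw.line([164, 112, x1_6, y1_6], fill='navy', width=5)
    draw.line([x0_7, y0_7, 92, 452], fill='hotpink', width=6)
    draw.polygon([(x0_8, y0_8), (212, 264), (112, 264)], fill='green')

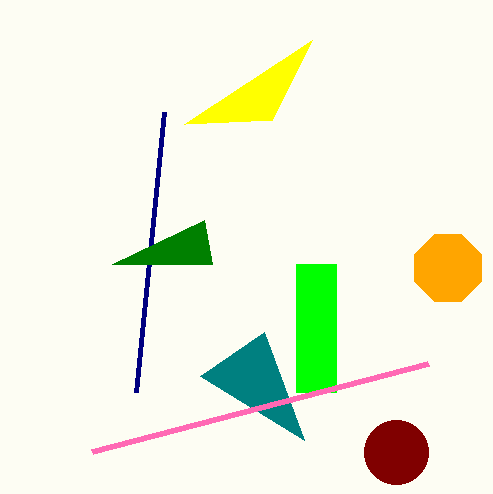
x2_1 = 304; y2_1 = 440; x1_2 = 184; y1_2 = 124; x0_3 = 296; y0_3 = 264; x1_3 = 336; y1_3 = 392; cx_4 = 448; cy_4 = 268; r_4 = 36; cx_5 = 396; cy_5 = 452; r_5 = 32; x1_6 = 136; y1_6 = 392; x0_7 = 428; y0_7 = 364; x0_8 = 204; y0_8 = 220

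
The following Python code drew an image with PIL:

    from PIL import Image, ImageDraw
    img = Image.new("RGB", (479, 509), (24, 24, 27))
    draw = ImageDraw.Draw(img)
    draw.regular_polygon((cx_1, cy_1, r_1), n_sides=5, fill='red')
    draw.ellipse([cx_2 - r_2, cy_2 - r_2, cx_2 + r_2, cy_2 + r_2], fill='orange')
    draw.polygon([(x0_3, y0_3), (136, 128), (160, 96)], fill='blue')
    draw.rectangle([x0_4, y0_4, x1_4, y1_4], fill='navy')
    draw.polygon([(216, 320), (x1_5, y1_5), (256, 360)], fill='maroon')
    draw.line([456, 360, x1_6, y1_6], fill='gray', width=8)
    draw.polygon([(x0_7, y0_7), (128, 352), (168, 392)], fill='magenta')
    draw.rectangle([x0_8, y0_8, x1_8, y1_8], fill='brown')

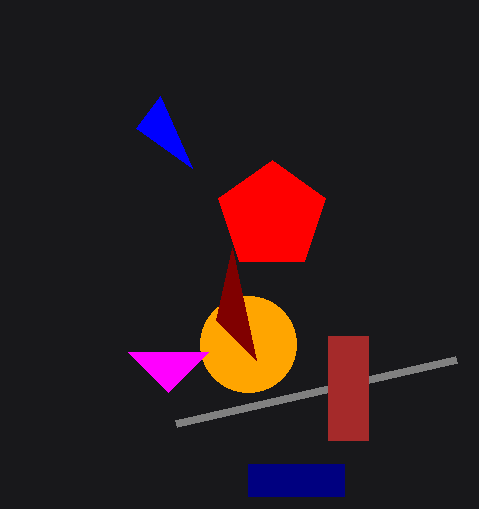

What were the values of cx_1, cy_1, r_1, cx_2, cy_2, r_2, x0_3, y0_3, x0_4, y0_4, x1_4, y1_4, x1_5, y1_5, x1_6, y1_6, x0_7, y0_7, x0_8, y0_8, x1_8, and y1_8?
cx_1 = 272; cy_1 = 216; r_1 = 56; cx_2 = 248; cy_2 = 344; r_2 = 48; x0_3 = 192; y0_3 = 168; x0_4 = 248; y0_4 = 464; x1_4 = 344; y1_4 = 496; x1_5 = 232; y1_5 = 248; x1_6 = 176; y1_6 = 424; x0_7 = 208; y0_7 = 352; x0_8 = 328; y0_8 = 336; x1_8 = 368; y1_8 = 440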